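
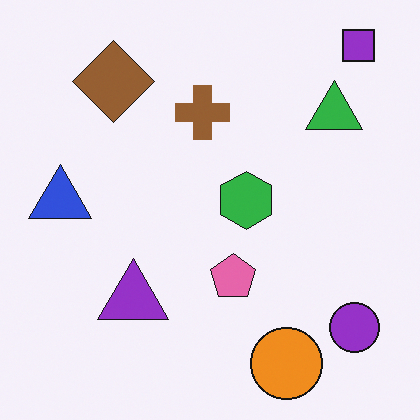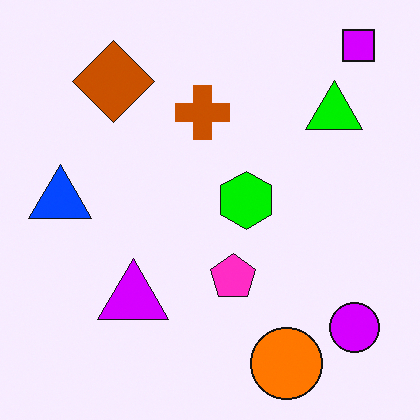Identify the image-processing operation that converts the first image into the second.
The image was heavily oversaturated.

All colors are more vivid — a global saturation change.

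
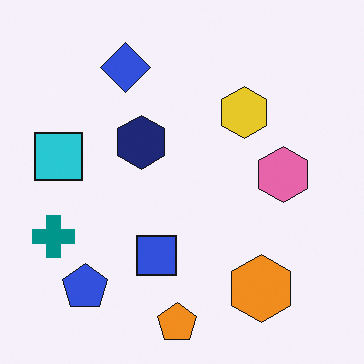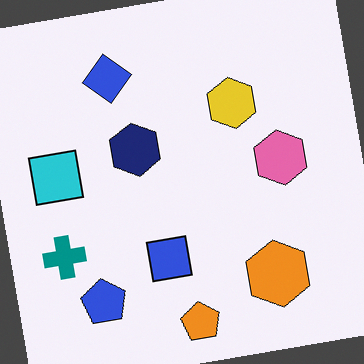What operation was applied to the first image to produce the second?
The second image is the first rotated counter-clockwise by a small amount.

Every shape is tilted by the same angle and the image corners show triangular fill wedges — a whole-image rotation by a non-right angle.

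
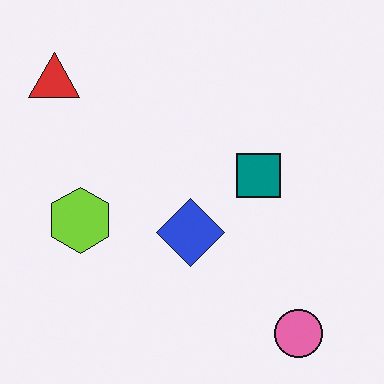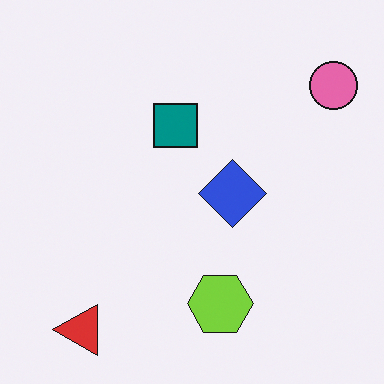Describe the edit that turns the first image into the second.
The transformation is: rotated 90° counter-clockwise.

The red triangle sits in the top-left of the first image and the bottom-left of the second — consistent with a whole-image 90° counter-clockwise rotation.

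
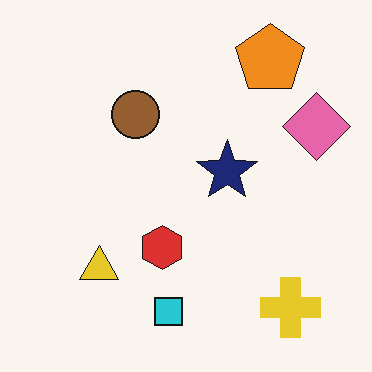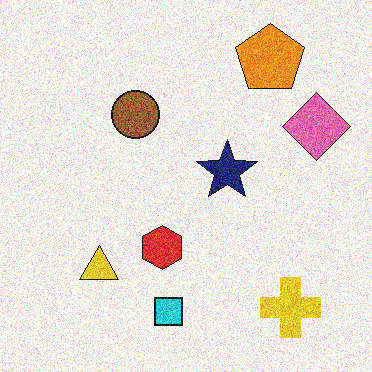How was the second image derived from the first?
The second image is the first degraded with heavy additive noise.

Random speckle covers the whole image, including the flat background.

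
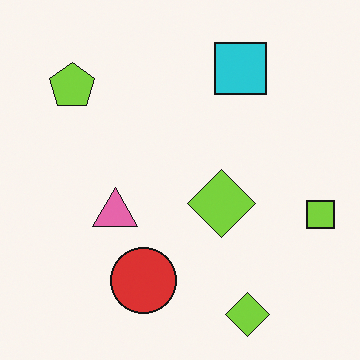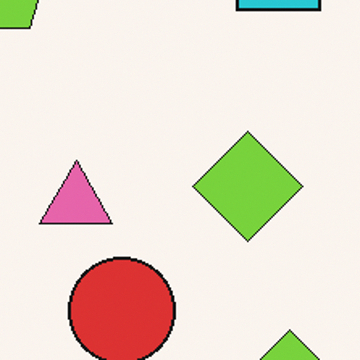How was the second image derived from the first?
The second image is the first cropped slightly and scaled back up.

The visible shapes are larger and the field of view is narrower; shapes near the original edges may be partly or wholly outside the frame — a crop-and-rescale.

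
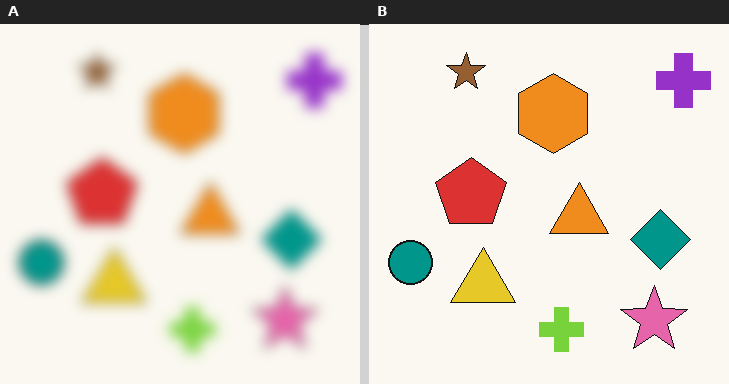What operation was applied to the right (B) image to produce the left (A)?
The transformation is: heavily blurred.

Shape edges and outlines are uniformly softened across the whole image.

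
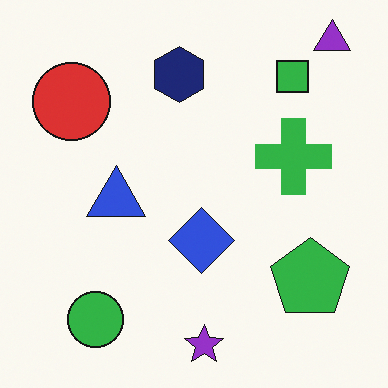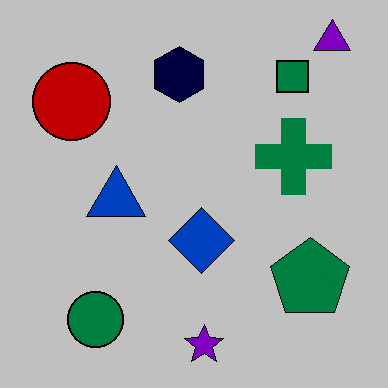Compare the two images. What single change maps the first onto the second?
Heavily posterized to just a handful of flat colors.

Each flat color has snapped to a coarser quantized level — most visibly, the near-white background has dropped to a flat grey.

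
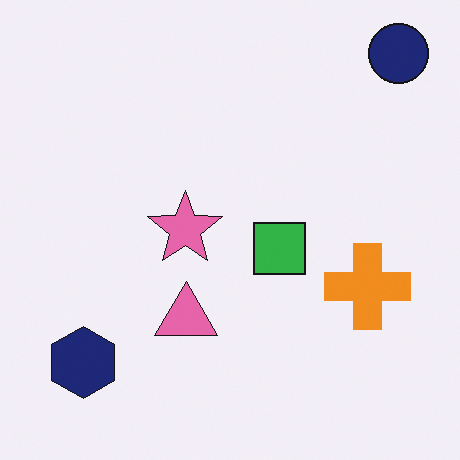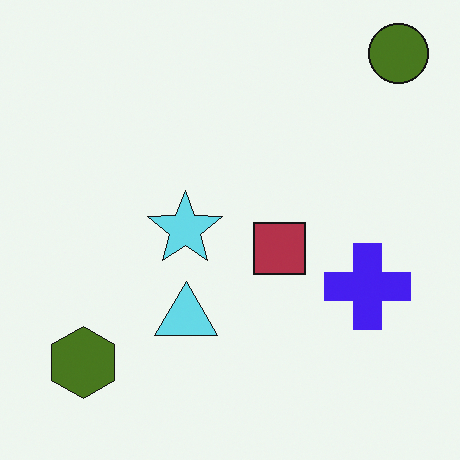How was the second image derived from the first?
The transformation is: hue-shifted through roughly half the color wheel.

Every shape's color has rotated by the same amount around the hue wheel — a uniform hue shift.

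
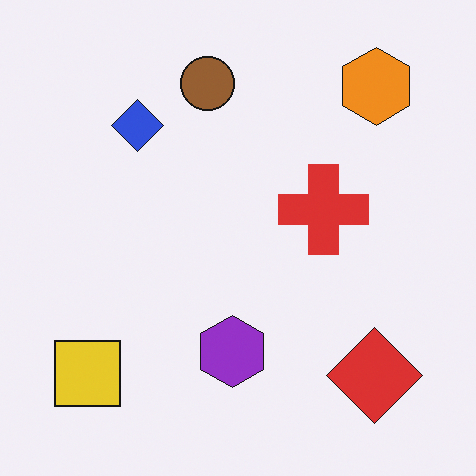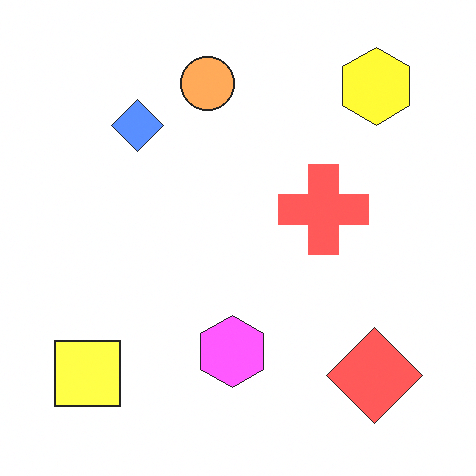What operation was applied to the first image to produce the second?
The transformation is: noticeably brightened.

Every pixel — background and shapes alike — is uniformly brightened.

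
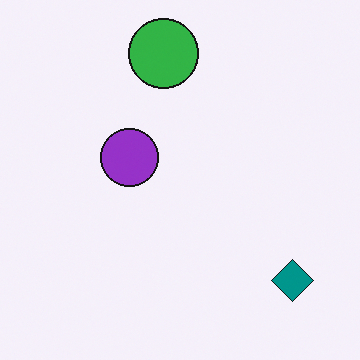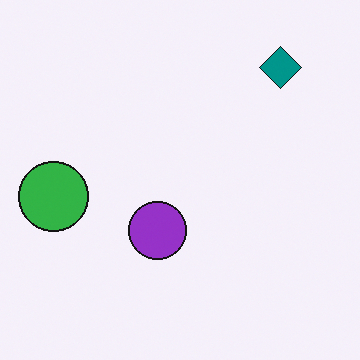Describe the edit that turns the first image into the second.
The second image is the first rotated 90° counter-clockwise.

The teal diamond sits in the bottom-right of the first image and the top-right of the second — consistent with a whole-image 90° counter-clockwise rotation.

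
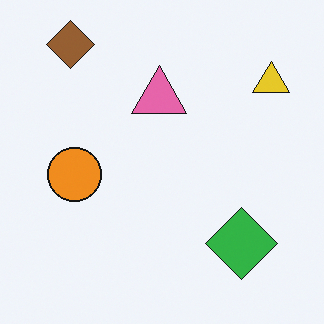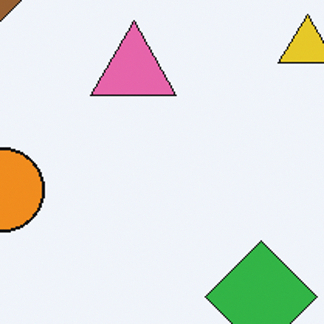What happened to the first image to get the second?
It was cropped to a modestly smaller region and rescaled.

The visible shapes are larger and the field of view is narrower; shapes near the original edges may be partly or wholly outside the frame — a crop-and-rescale.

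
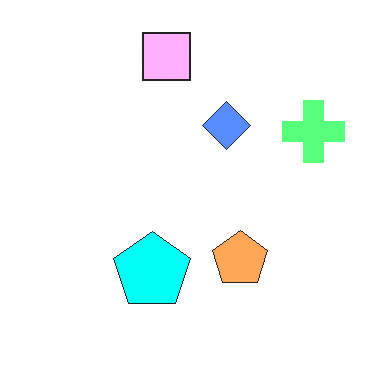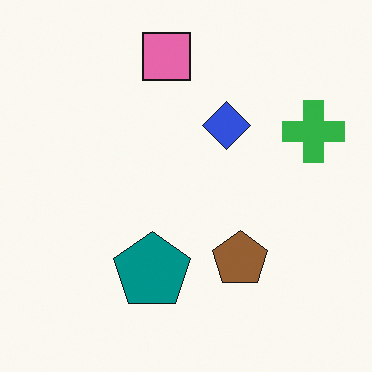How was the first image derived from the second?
It was noticeably brightened.

Every pixel — background and shapes alike — is uniformly brightened.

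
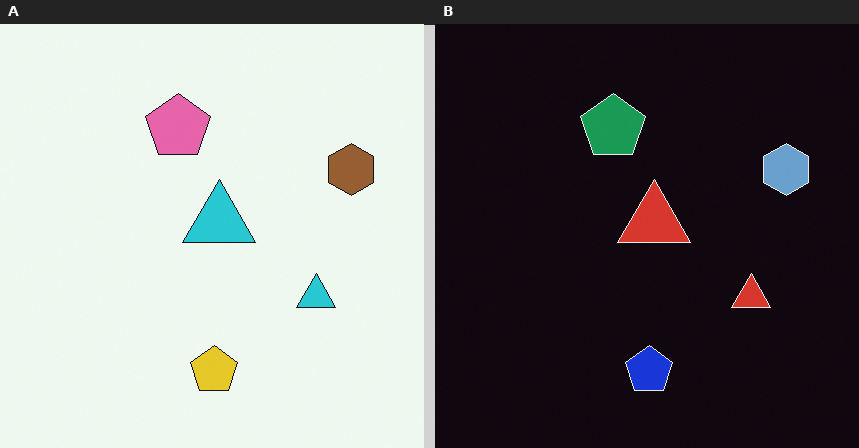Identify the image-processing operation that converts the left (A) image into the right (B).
The image was color-inverted (negative).

The light background has become dark and every shape's color is its complement — a photographic negative.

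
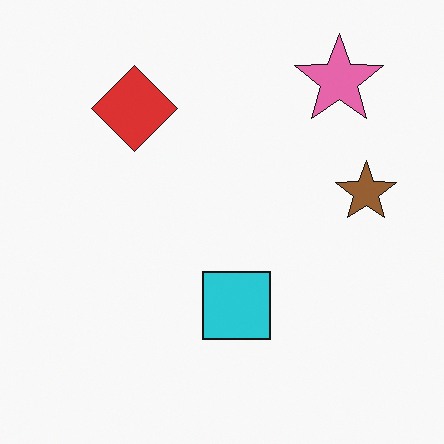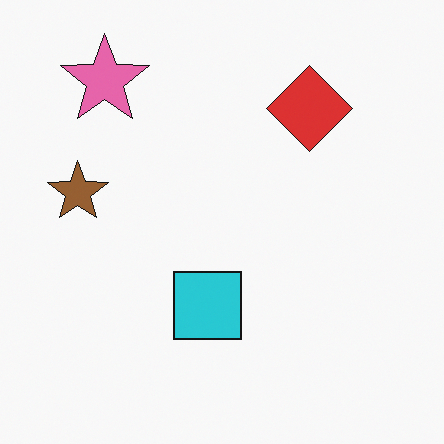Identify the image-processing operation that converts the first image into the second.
The second image is the first flipped horizontally (left ↔ right).

The brown star is in the right of the first image and the left of the second — shapes on opposite sides of the vertical midline have swapped in a mirror flip.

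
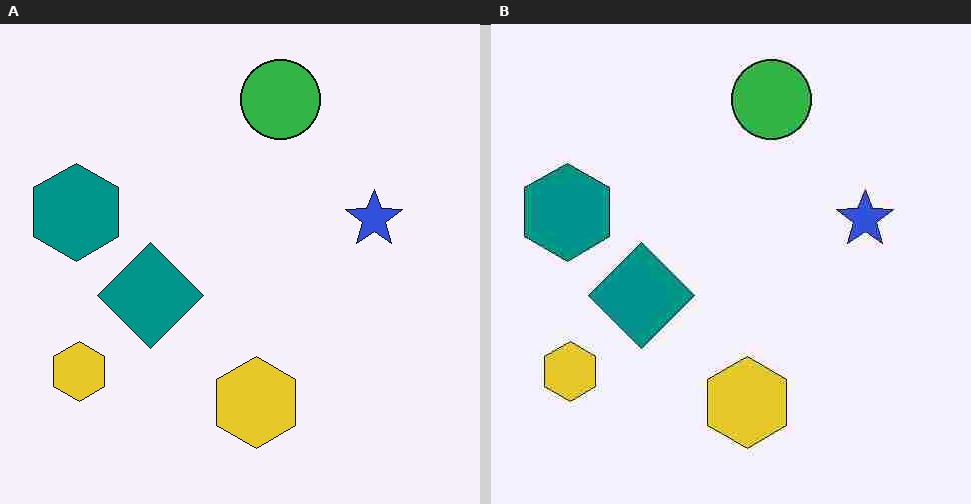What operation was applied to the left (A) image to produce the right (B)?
The transformation is: heavily JPEG-compressed with obvious blocking artifacts.

Blocky 8×8 compression artifacts appear around shape edges and the flat background shows ringing — characteristic JPEG degradation.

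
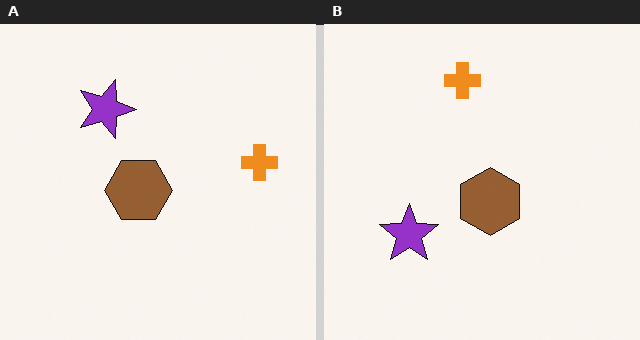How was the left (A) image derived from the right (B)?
This is the original image rotated 90° clockwise.

The orange cross sits in the top of the right (B) image and the right of the left (A) — consistent with a whole-image 90° clockwise rotation.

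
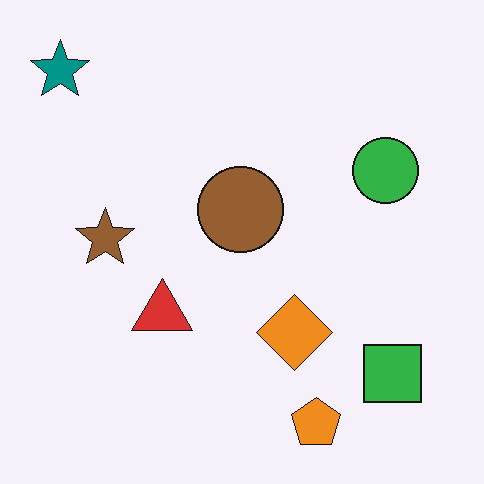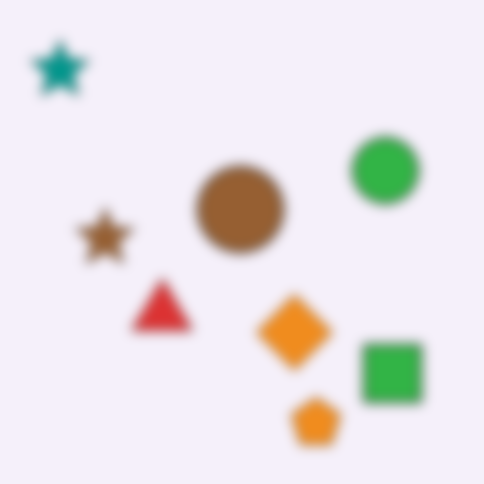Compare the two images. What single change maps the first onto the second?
It was heavily blurred.

Shape edges and outlines are uniformly softened across the whole image.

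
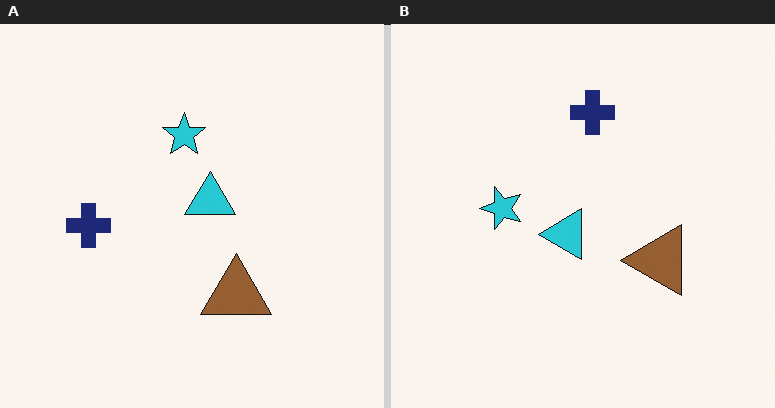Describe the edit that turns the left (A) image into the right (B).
Transposed (reflected across the top-left ↔ bottom-right diagonal).

Shapes have swapped their row and column positions — what was in the top-right is now in the bottom-left — a diagonal reflection.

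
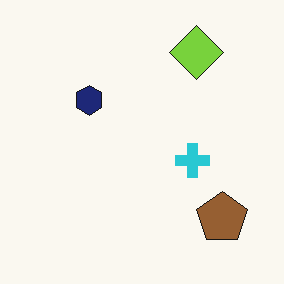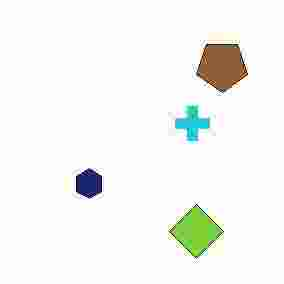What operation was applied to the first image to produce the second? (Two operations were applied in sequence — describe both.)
Flipped vertically (top ↔ bottom), then degraded with heavy JPEG compression.

The lime diamond is in the top-right of the first image and the bottom-right of the second — shapes on opposite sides of the horizontal midline have swapped in a mirror flip. Blocky 8×8 compression artifacts appear around shape edges and the flat background shows ringing — characteristic JPEG degradation.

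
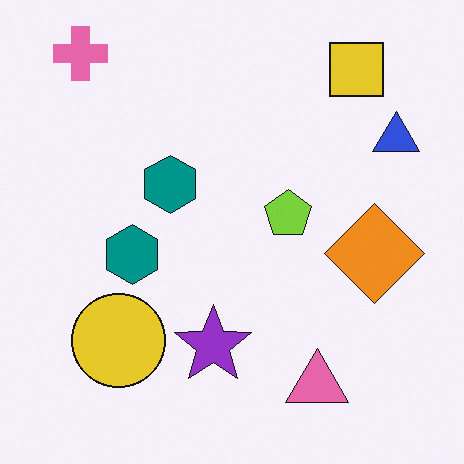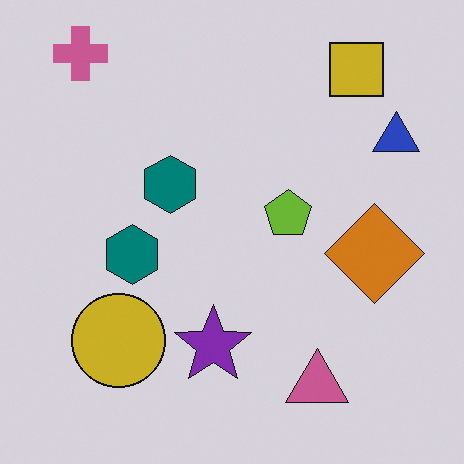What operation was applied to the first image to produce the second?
Slightly darkened.

Every pixel — background and shapes alike — is uniformly darkened.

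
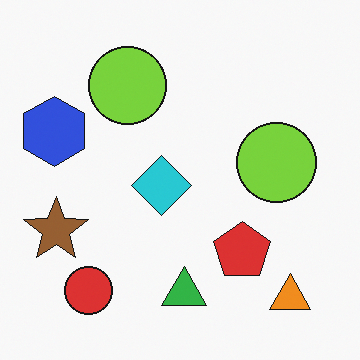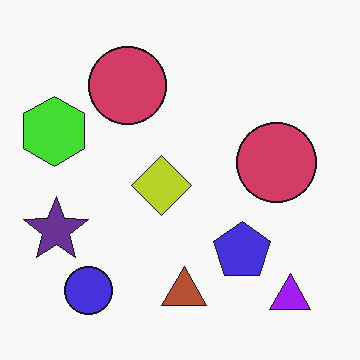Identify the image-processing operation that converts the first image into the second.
Hue-shifted by a large amount.

Every shape's color has rotated by the same amount around the hue wheel — a uniform hue shift.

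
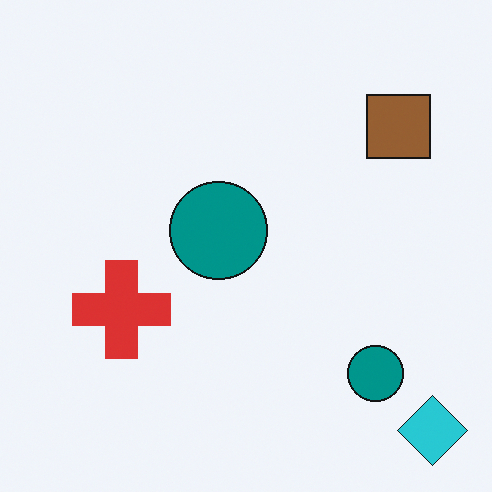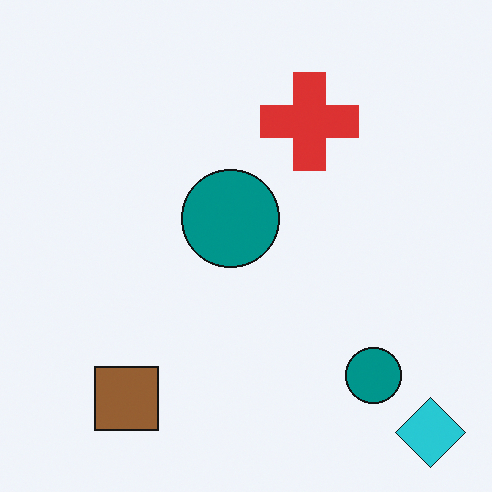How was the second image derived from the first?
This is the original image transposed (reflected across the top-left ↔ bottom-right diagonal).

Shapes have swapped their row and column positions — what was in the top-right is now in the bottom-left — a diagonal reflection.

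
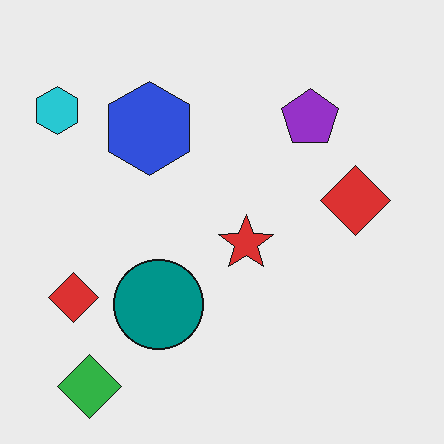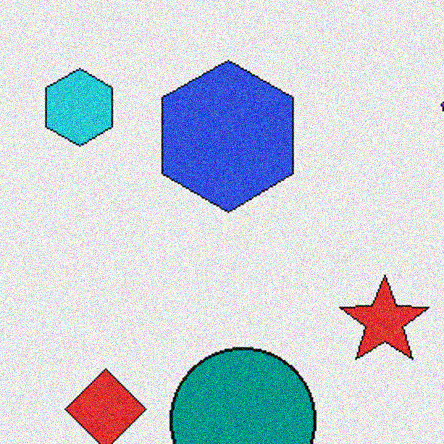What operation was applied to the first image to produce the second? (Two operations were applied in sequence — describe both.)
Cropped to a noticeably smaller region and rescaled, then degraded with visible gaussian noise.

The visible shapes are larger and the field of view is narrower; shapes near the original edges may be partly or wholly outside the frame — a crop-and-rescale. Random speckle covers the whole image, including the flat background.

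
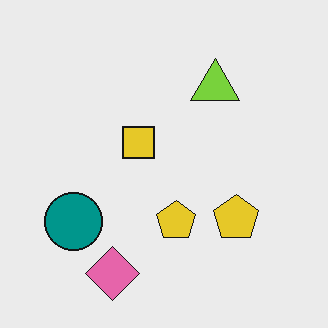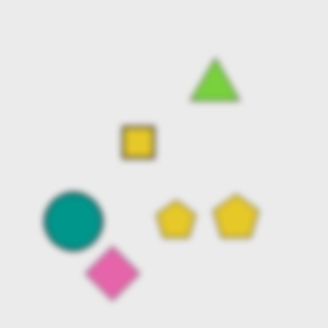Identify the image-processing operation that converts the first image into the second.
The transformation is: noticeably gaussian-blurred.

Shape edges and outlines are uniformly softened across the whole image.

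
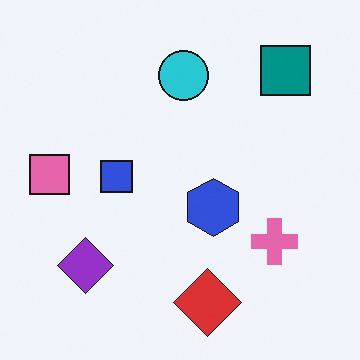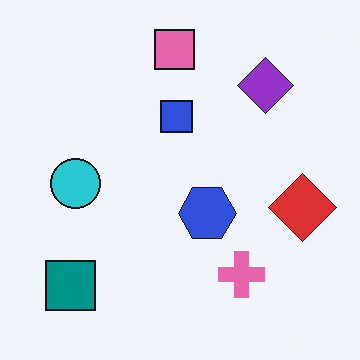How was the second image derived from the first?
The image was transposed (reflected across the top-left ↔ bottom-right diagonal).

Shapes have swapped their row and column positions — what was in the top-right is now in the bottom-left — a diagonal reflection.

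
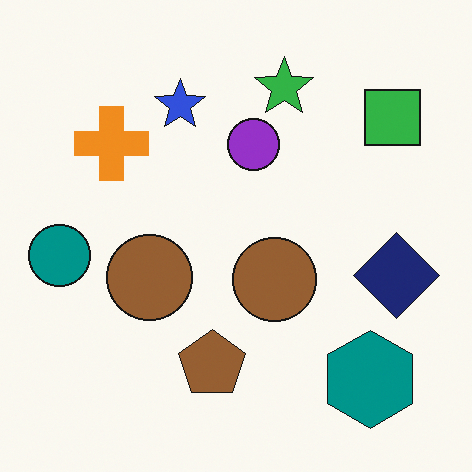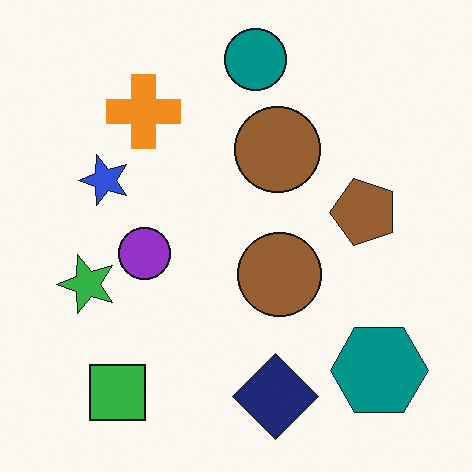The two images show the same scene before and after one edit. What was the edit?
Transposed (reflected across the top-left ↔ bottom-right diagonal).

Shapes have swapped their row and column positions — what was in the top-right is now in the bottom-left — a diagonal reflection.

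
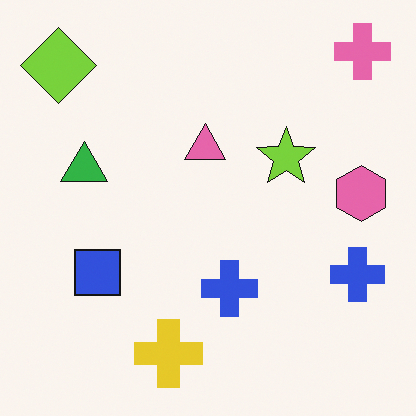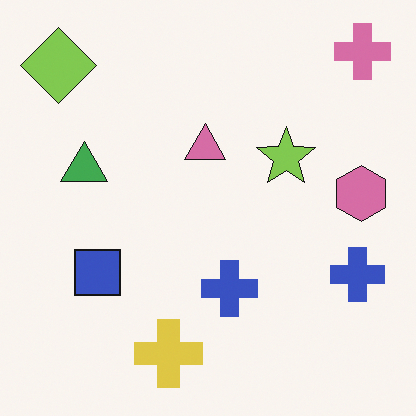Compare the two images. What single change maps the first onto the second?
The transformation is: slightly desaturated.

All colors are more muted and greyish — a global saturation change.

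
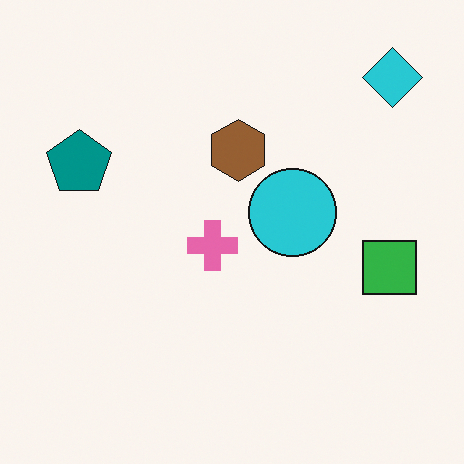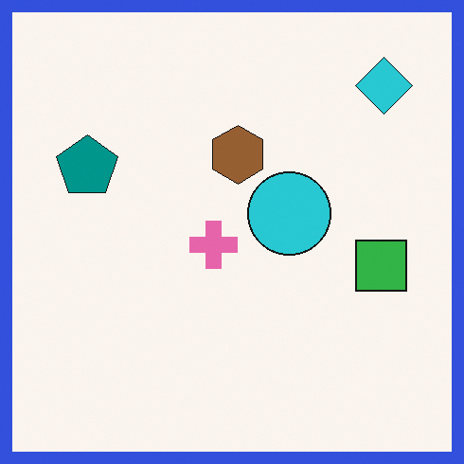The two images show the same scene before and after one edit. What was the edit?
The transformation is: framed with a blue border.

A solid blue frame runs around the edge of the second image, with the content slightly shrunk inside it.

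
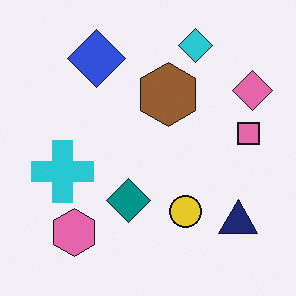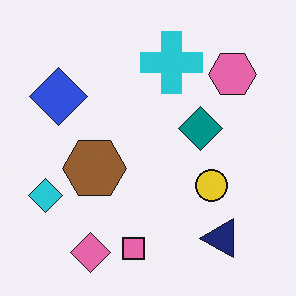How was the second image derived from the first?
It was transposed (reflected across the top-left ↔ bottom-right diagonal).

Shapes have swapped their row and column positions — what was in the top-right is now in the bottom-left — a diagonal reflection.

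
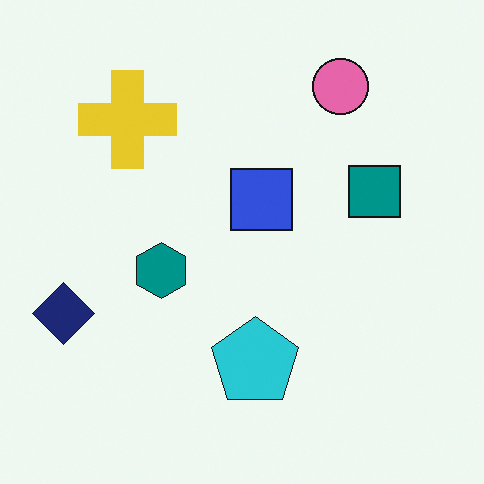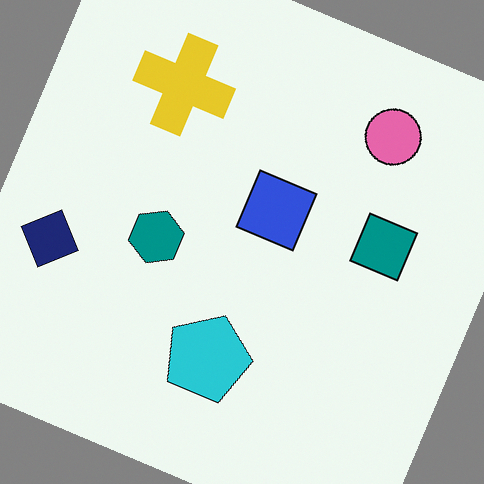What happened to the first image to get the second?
It was rotated clockwise by a clearly visible amount.

Every shape is tilted by the same angle and the image corners show triangular fill wedges — a whole-image rotation by a non-right angle.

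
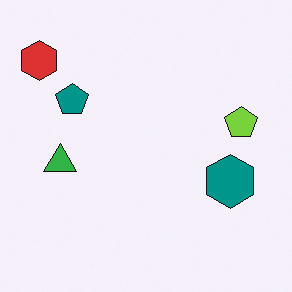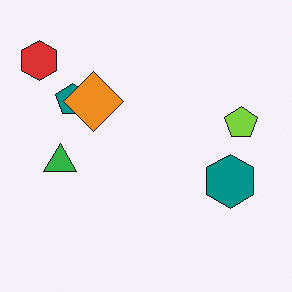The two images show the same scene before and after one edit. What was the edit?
The image was overlaid with an additional orange diamond.

An orange diamond appears in the second image that is absent from the first.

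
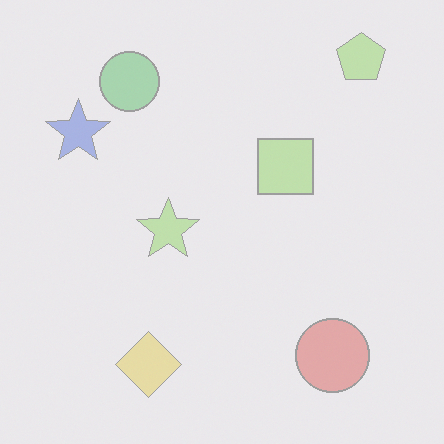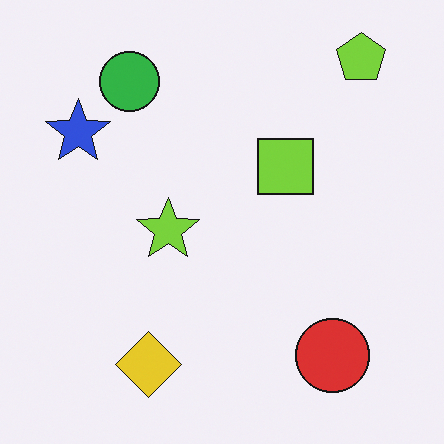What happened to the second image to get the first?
It was washed out (contrast reduced).

Tones are pushed toward mid-grey across the whole image — a global contrast change.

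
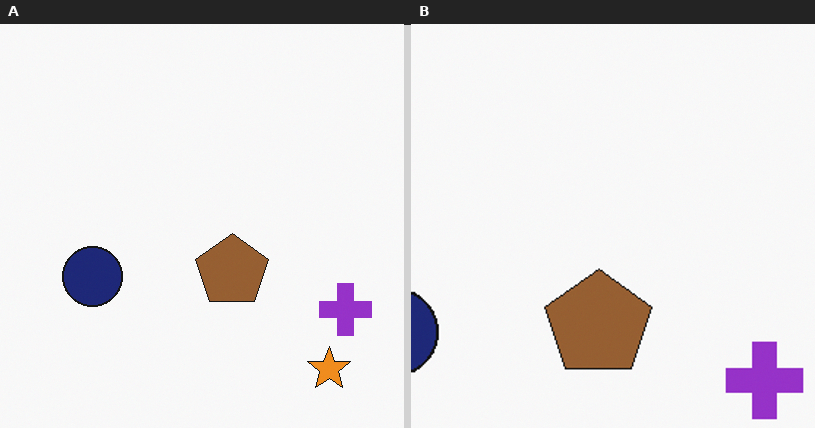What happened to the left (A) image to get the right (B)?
It was cropped slightly and scaled back up.

The visible shapes are larger and the field of view is narrower; shapes near the original edges may be partly or wholly outside the frame — a crop-and-rescale.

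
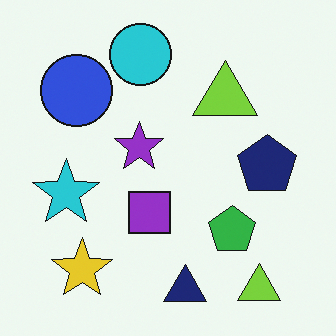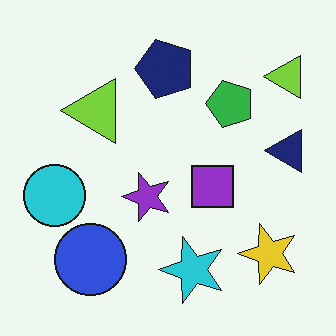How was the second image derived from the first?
Rotated 90° counter-clockwise.

The yellow star sits in the bottom-left of the first image and the bottom-right of the second — consistent with a whole-image 90° counter-clockwise rotation.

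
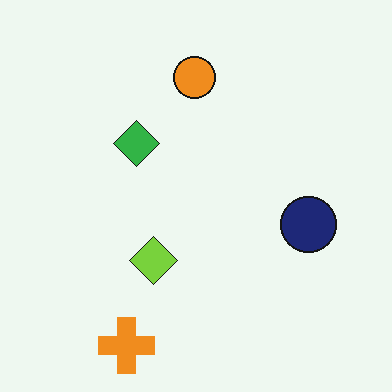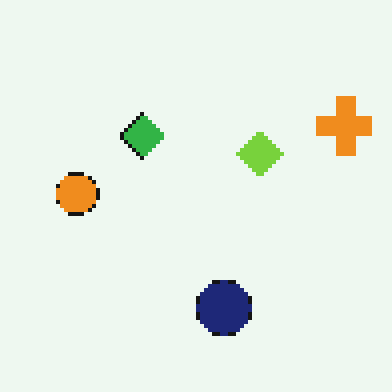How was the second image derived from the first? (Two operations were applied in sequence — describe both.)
The transformation is: transposed (reflected across the top-left ↔ bottom-right diagonal), then mildly pixelated.

Shapes have swapped their row and column positions — what was in the top-right is now in the bottom-left — a diagonal reflection. Shapes are reduced to large square blocks; fine edges and outlines are lost — a downscale-then-upscale (mosaic) effect.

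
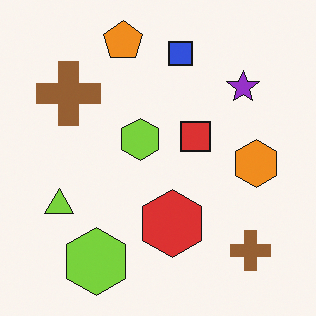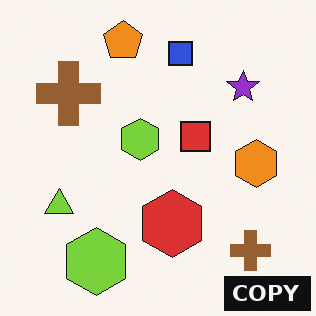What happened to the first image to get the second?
The second image is the first watermarked with the text "COPY" in the lower-right corner.

A dark label reading "COPY" appears in the lower-right corner.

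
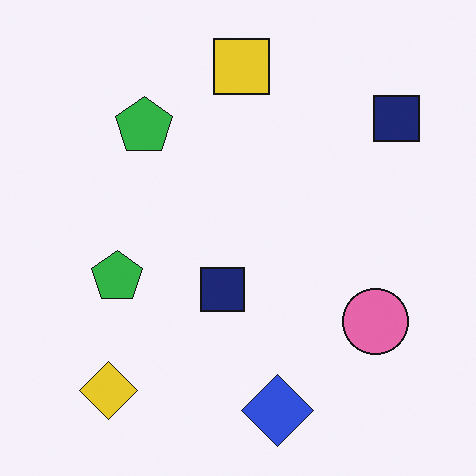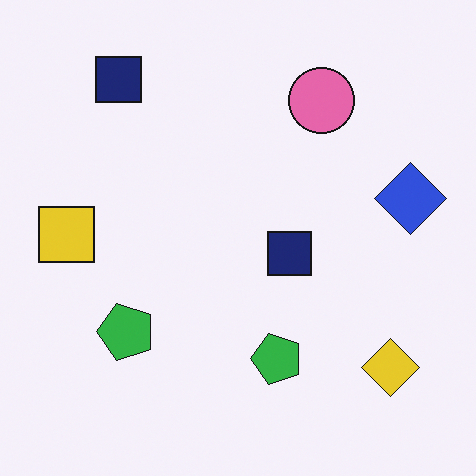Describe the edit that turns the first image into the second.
The image was rotated 90° counter-clockwise.

The yellow diamond sits in the bottom-left of the first image and the bottom-right of the second — consistent with a whole-image 90° counter-clockwise rotation.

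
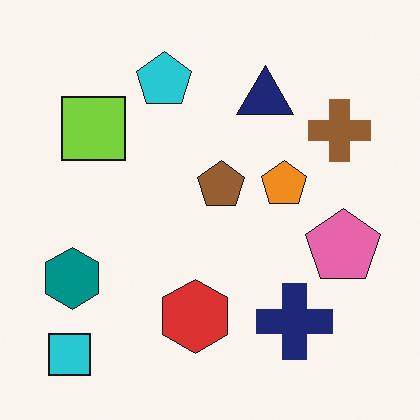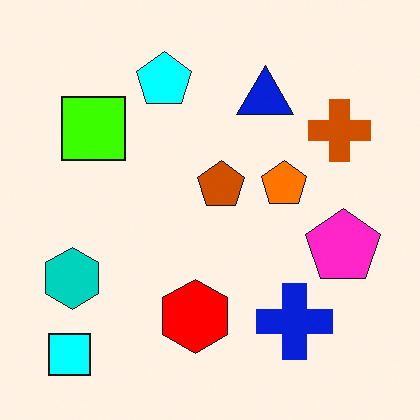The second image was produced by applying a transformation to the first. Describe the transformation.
The image was heavily oversaturated.

All colors are more vivid — a global saturation change.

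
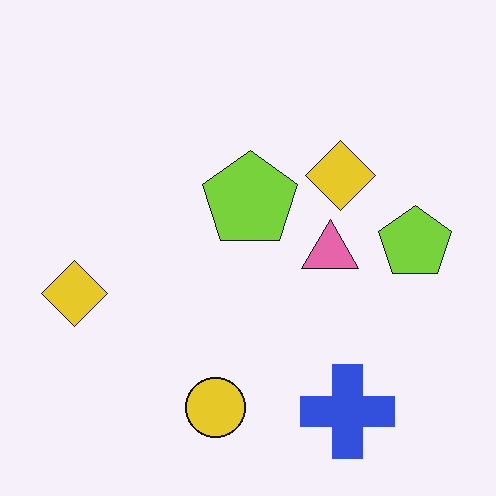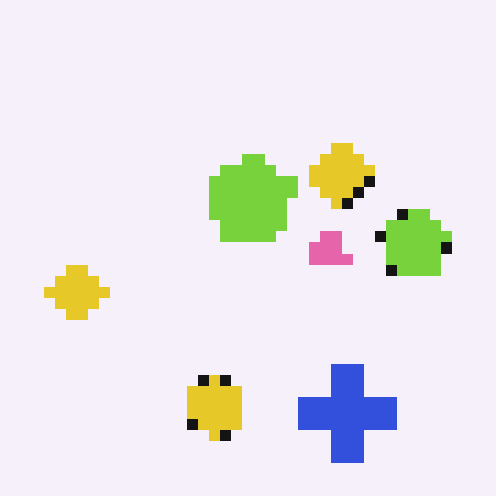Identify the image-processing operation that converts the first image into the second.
The image was coarsely pixelated.

Shapes are reduced to large square blocks; fine edges and outlines are lost — a downscale-then-upscale (mosaic) effect.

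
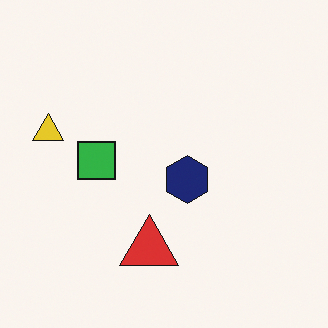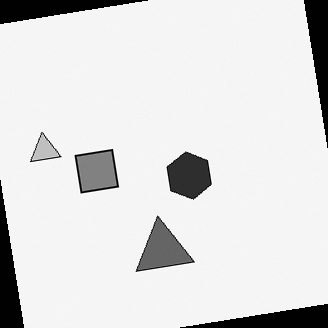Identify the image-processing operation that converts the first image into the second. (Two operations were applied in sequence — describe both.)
This is the original image rotated counter-clockwise by a few degrees, then converted to grayscale.

Every shape is tilted by the same angle and the image corners show triangular fill wedges — a whole-image rotation by a non-right angle. All color is removed — every shape is now a shade of grey.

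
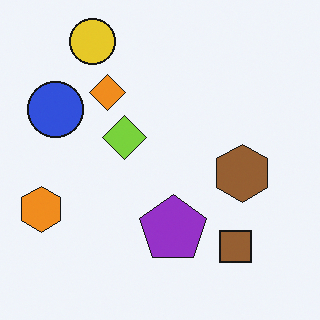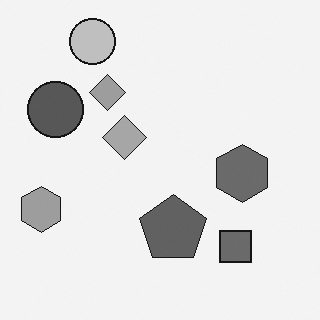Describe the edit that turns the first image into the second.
Converted to grayscale.

All color is removed — every shape is now a shade of grey.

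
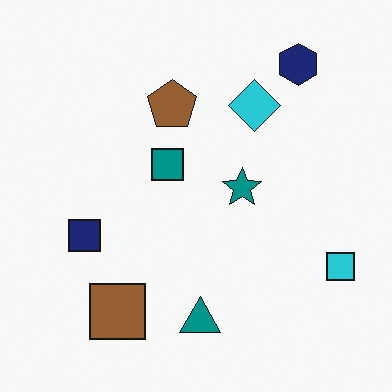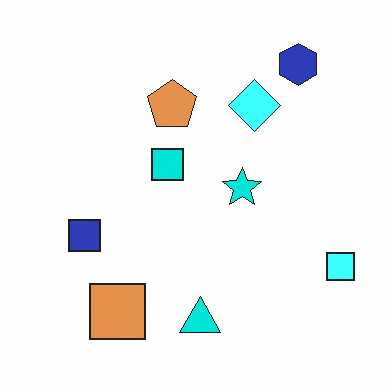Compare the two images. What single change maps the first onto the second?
It was brightened a lot.

Every pixel — background and shapes alike — is uniformly brightened.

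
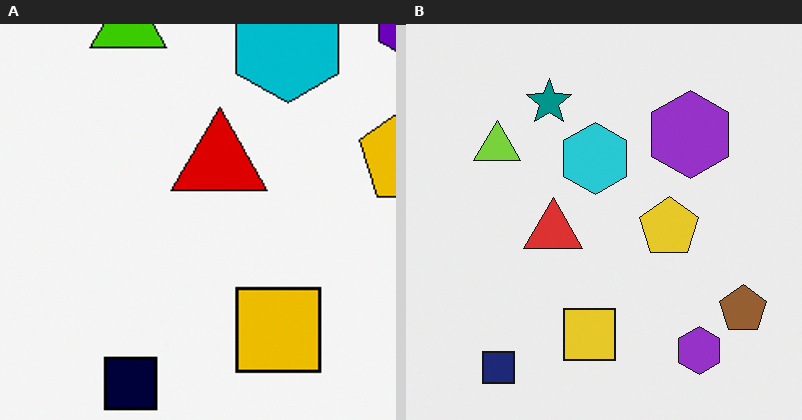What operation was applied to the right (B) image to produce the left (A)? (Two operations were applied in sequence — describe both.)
The left (A) image is the right (B) given much higher contrast, then cropped tightly and scaled back up.

Tones are pushed away from mid-grey across the whole image — a global contrast change. The visible shapes are larger and the field of view is narrower; shapes near the original edges may be partly or wholly outside the frame — a crop-and-rescale.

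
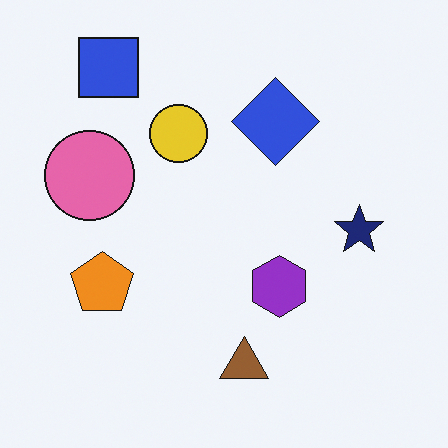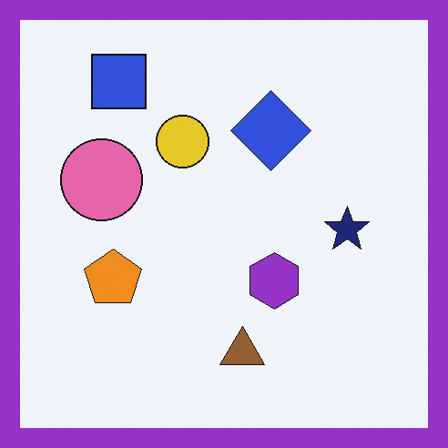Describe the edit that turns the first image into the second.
This is the original image framed with a purple border.

A solid purple frame runs around the edge of the second image, with the content slightly shrunk inside it.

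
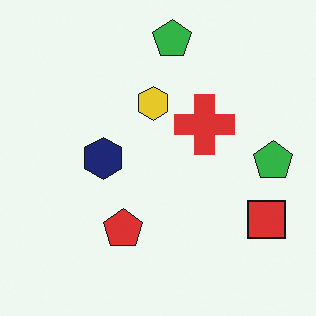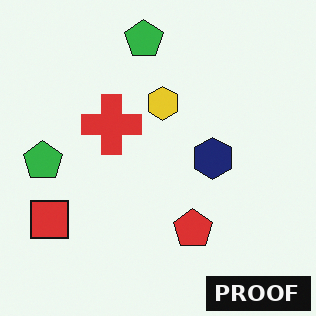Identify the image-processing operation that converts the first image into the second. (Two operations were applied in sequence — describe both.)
The second image is the first flipped horizontally (left ↔ right), then watermarked with the text "PROOF" in the lower-right corner.

The red square is in the bottom-right of the first image and the bottom-left of the second — shapes on opposite sides of the vertical midline have swapped in a mirror flip. A dark label reading "PROOF" appears in the lower-right corner.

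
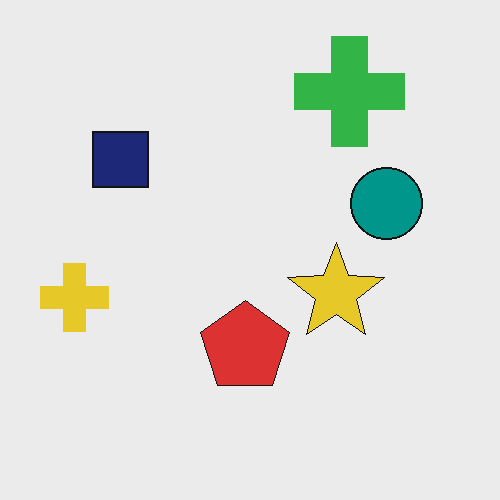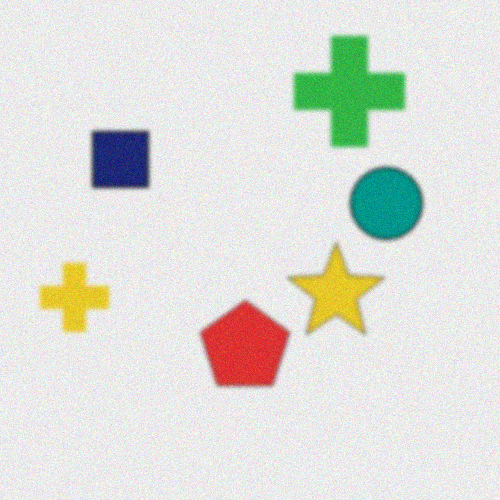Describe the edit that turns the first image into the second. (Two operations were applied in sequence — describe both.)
The second image is the first lightly blurred, then degraded with light additive noise.

Shape edges and outlines are uniformly softened across the whole image. Random speckle covers the whole image, including the flat background.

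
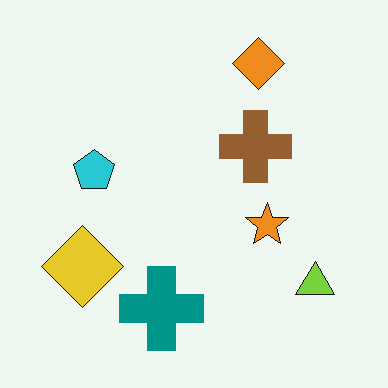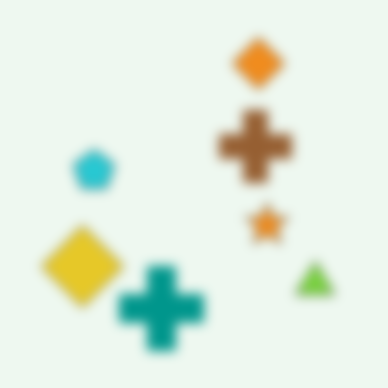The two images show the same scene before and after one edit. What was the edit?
The image was strongly gaussian-blurred.

Shape edges and outlines are uniformly softened across the whole image.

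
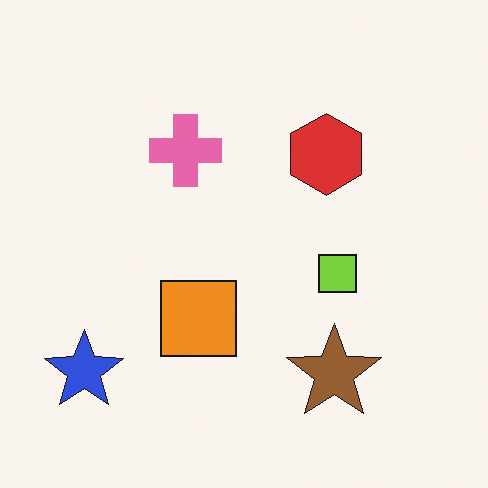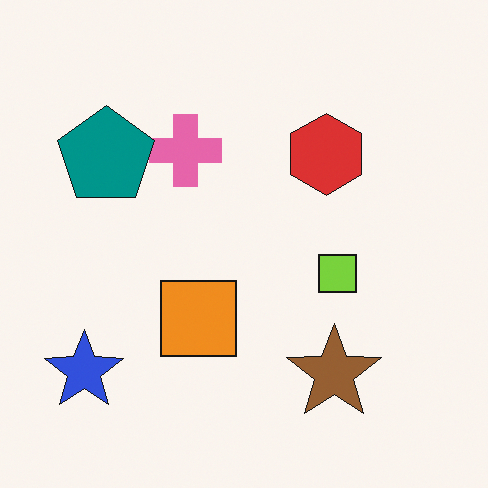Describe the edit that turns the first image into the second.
The image was overlaid with an additional teal pentagon.

A teal pentagon appears in the second image that is absent from the first.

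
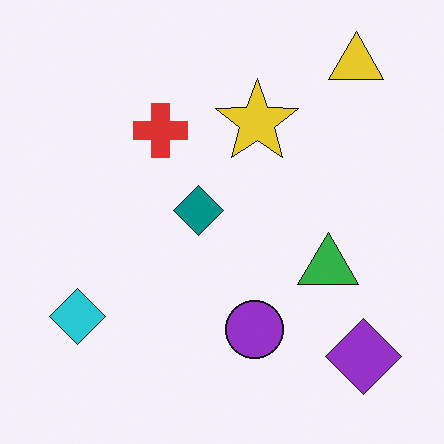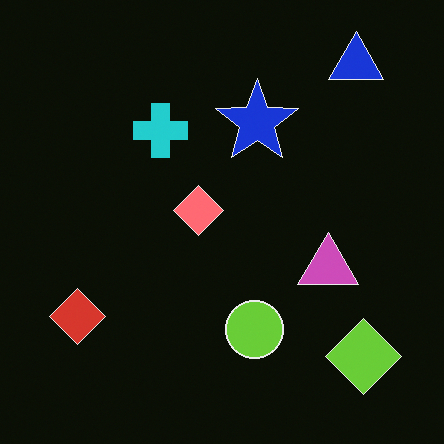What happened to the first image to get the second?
It was color-inverted (negative).

The light background has become dark and every shape's color is its complement — a photographic negative.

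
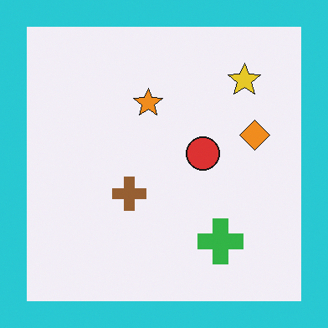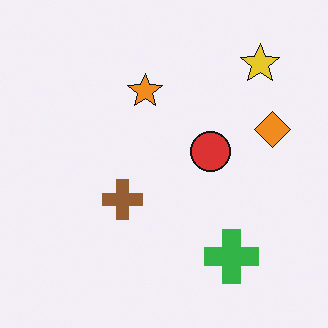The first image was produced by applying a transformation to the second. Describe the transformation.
The first image is the second framed with a cyan border.

A solid cyan frame runs around the edge of the first image, with the content slightly shrunk inside it.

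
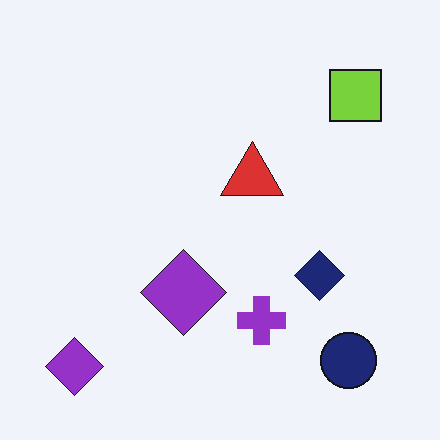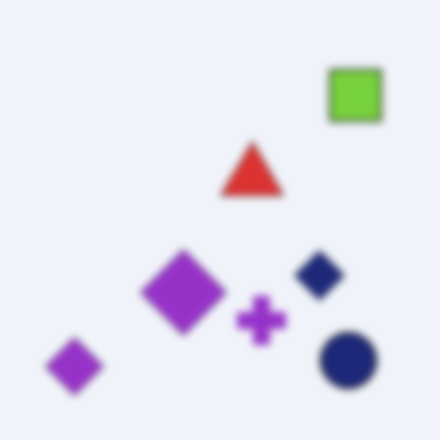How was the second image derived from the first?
The transformation is: moderately blurred.

Shape edges and outlines are uniformly softened across the whole image.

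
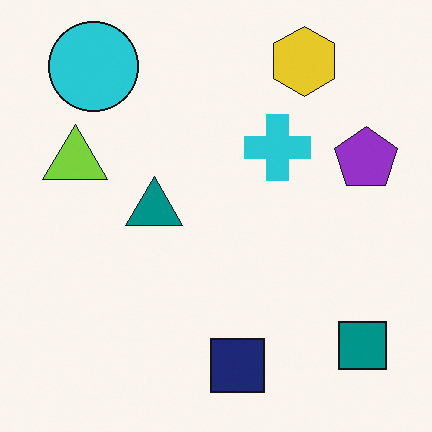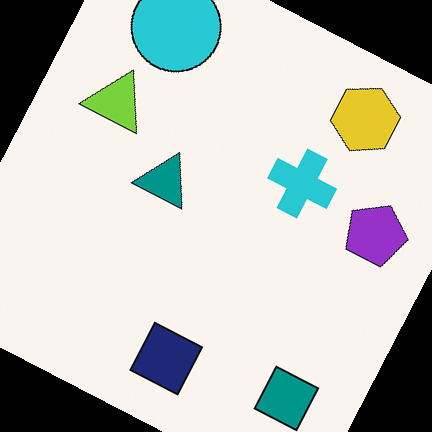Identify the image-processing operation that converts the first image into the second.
Rotated clockwise by a moderate amount.

Every shape is tilted by the same angle and the image corners show triangular fill wedges — a whole-image rotation by a non-right angle.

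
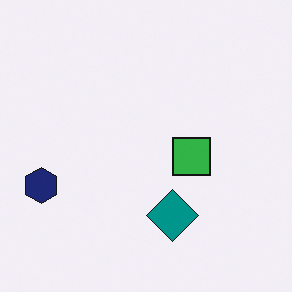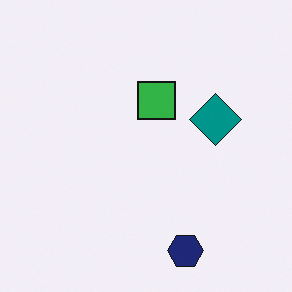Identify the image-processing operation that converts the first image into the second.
The second image is the first rotated 90° counter-clockwise.

The navy hexagon sits in the left of the first image and the bottom of the second — consistent with a whole-image 90° counter-clockwise rotation.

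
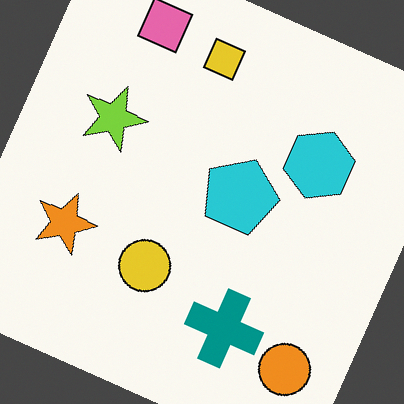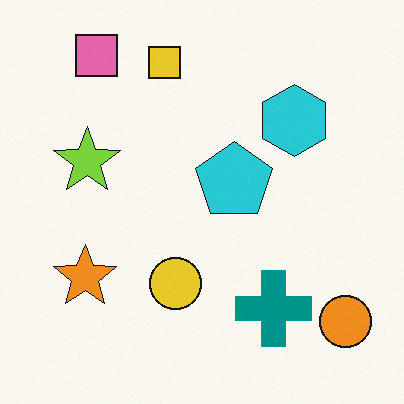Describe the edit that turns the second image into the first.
The transformation is: rotated clockwise by a moderate amount.

Every shape is tilted by the same angle and the image corners show triangular fill wedges — a whole-image rotation by a non-right angle.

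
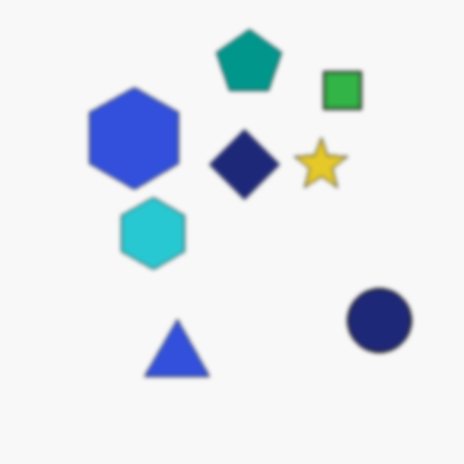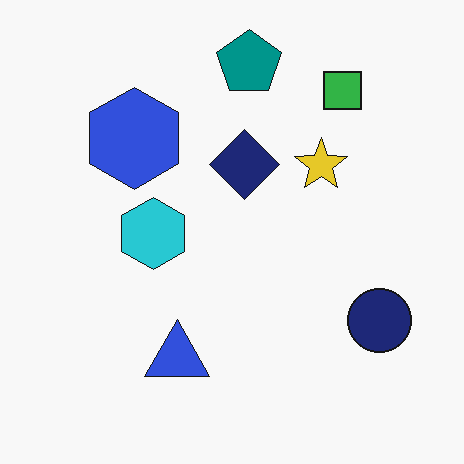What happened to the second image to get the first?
This is the original image lightly blurred.

Shape edges and outlines are uniformly softened across the whole image.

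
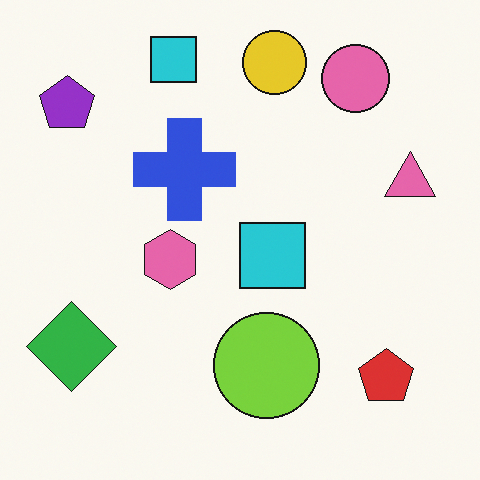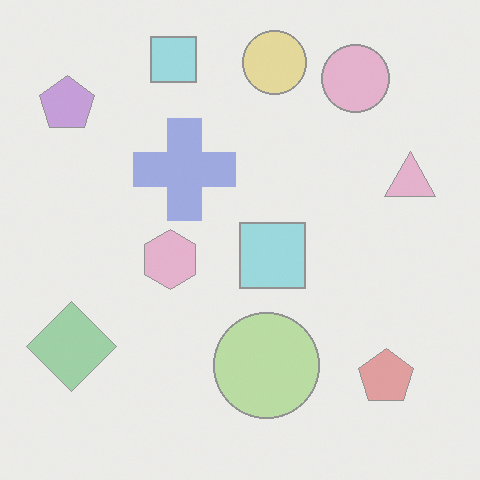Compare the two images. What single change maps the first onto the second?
This is the original image washed out (contrast reduced).

Tones are pushed toward mid-grey across the whole image — a global contrast change.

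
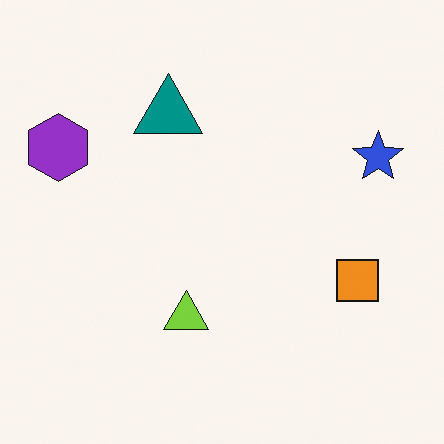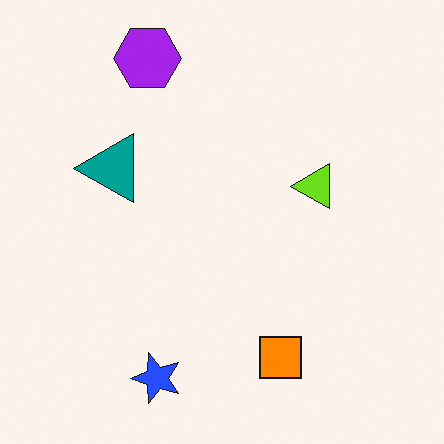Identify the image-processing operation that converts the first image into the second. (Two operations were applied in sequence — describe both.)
The second image is the first transposed (reflected across the top-left ↔ bottom-right diagonal), then slightly oversaturated.

Shapes have swapped their row and column positions — what was in the top-right is now in the bottom-left — a diagonal reflection. All colors are more vivid — a global saturation change.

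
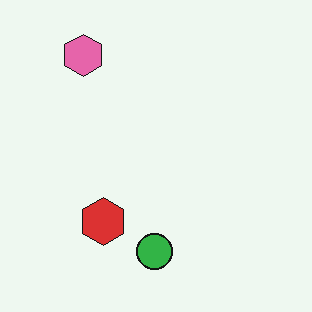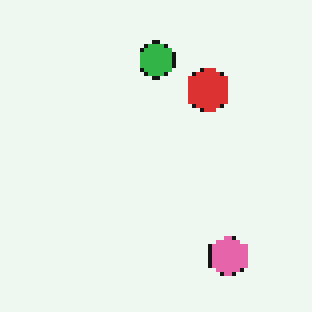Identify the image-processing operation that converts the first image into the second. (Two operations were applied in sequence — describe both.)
The image was rotated 180°, then mildly pixelated.

The pink hexagon sits in the top-left of the first image and the bottom-right of the second — consistent with a whole-image 180° rotation. Shapes are reduced to large square blocks; fine edges and outlines are lost — a downscale-then-upscale (mosaic) effect.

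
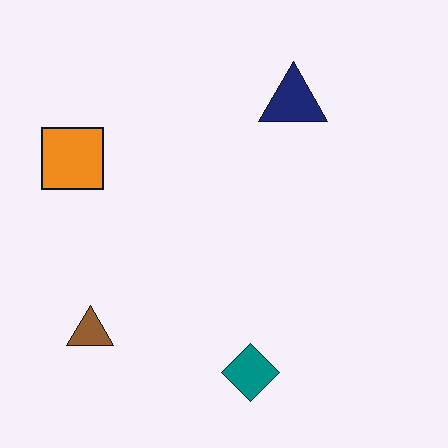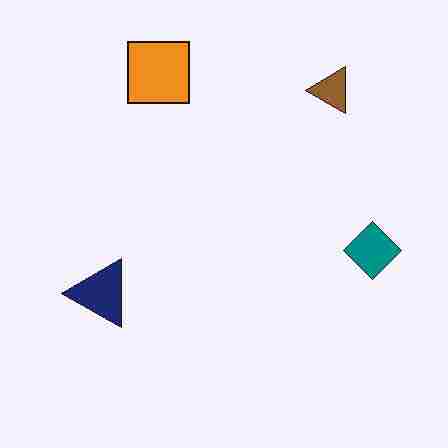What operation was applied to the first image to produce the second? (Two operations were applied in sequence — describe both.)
The transformation is: heavily JPEG-compressed with obvious blocking artifacts, then transposed (reflected across the top-left ↔ bottom-right diagonal).

Blocky 8×8 compression artifacts appear around shape edges and the flat background shows ringing — characteristic JPEG degradation. Shapes have swapped their row and column positions — what was in the top-right is now in the bottom-left — a diagonal reflection.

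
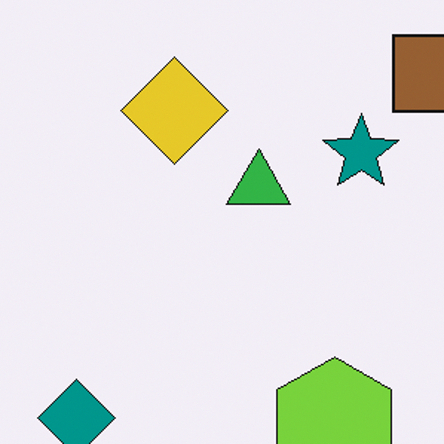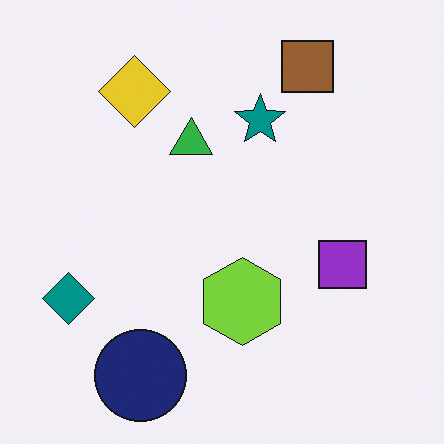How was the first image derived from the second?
The transformation is: cropped slightly and scaled back up.

The visible shapes are larger and the field of view is narrower; shapes near the original edges may be partly or wholly outside the frame — a crop-and-rescale.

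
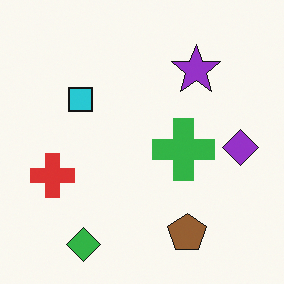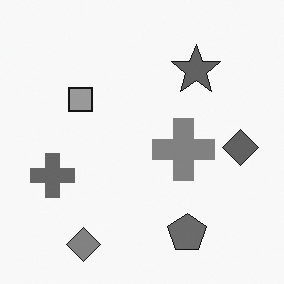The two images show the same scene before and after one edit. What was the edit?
The second image is the first converted to grayscale.

All color is removed — every shape is now a shade of grey.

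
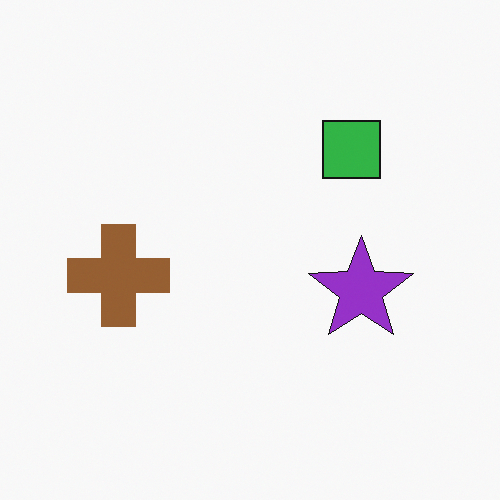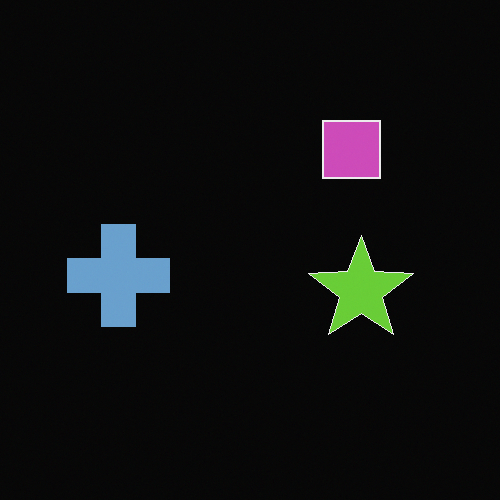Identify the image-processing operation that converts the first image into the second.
This is the original image color-inverted (negative).

The light background has become dark and every shape's color is its complement — a photographic negative.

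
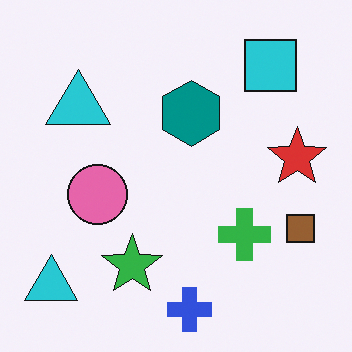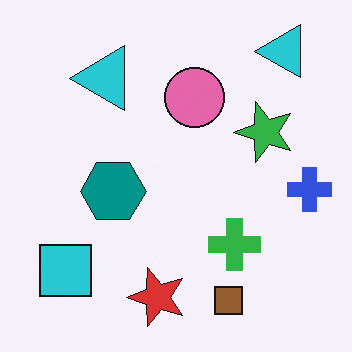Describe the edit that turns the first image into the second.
The image was transposed (reflected across the top-left ↔ bottom-right diagonal).

Shapes have swapped their row and column positions — what was in the top-right is now in the bottom-left — a diagonal reflection.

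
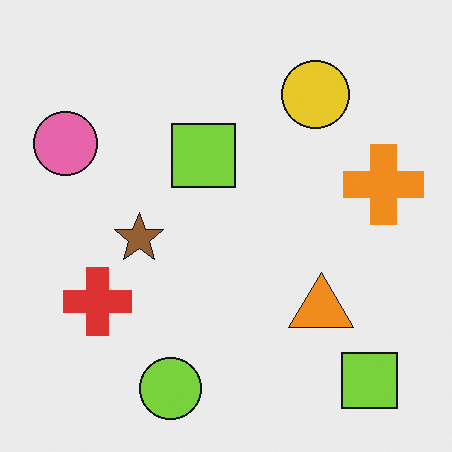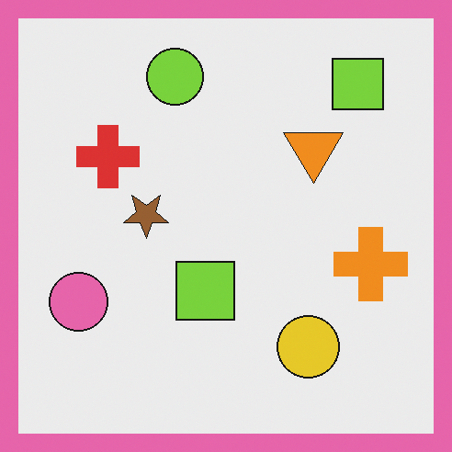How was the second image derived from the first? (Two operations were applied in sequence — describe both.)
The transformation is: flipped vertically (top ↔ bottom), then framed with a pink border.

The lime circle is in the bottom of the first image and the top of the second — shapes on opposite sides of the horizontal midline have swapped in a mirror flip. A solid pink frame runs around the edge of the second image, with the content slightly shrunk inside it.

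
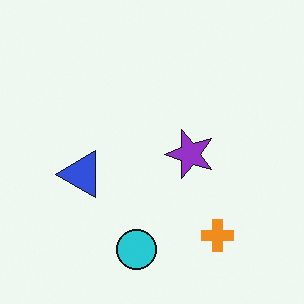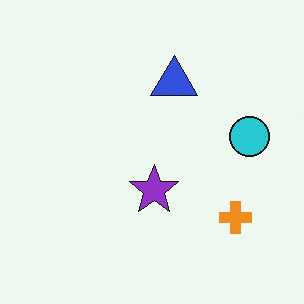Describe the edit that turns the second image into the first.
This is the original image transposed (reflected across the top-left ↔ bottom-right diagonal).

Shapes have swapped their row and column positions — what was in the top-right is now in the bottom-left — a diagonal reflection.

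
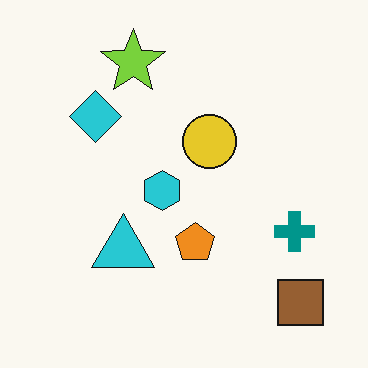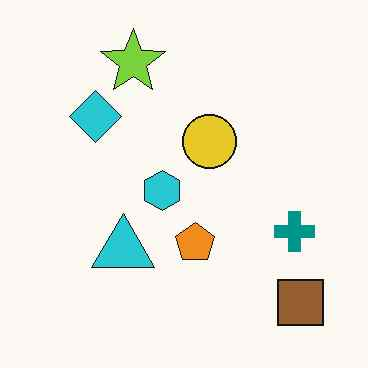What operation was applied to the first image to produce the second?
The image was JPEG-compressed with visible artifacts.

Blocky 8×8 compression artifacts appear around shape edges and the flat background shows ringing — characteristic JPEG degradation.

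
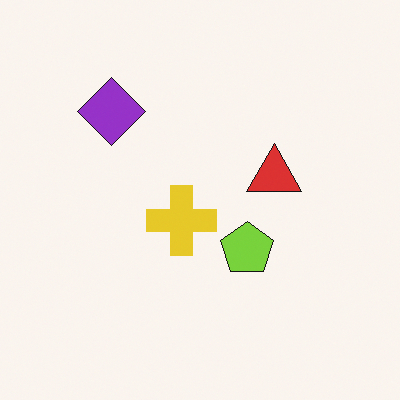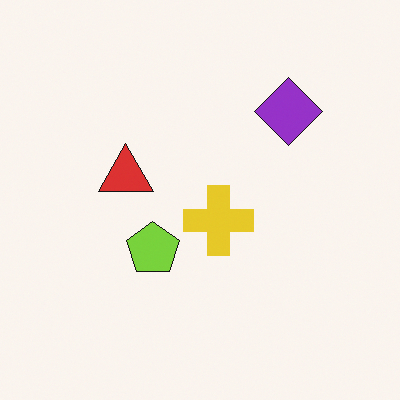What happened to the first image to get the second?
The transformation is: flipped horizontally (left ↔ right).

The purple diamond is in the top-left of the first image and the top-right of the second — shapes on opposite sides of the vertical midline have swapped in a mirror flip.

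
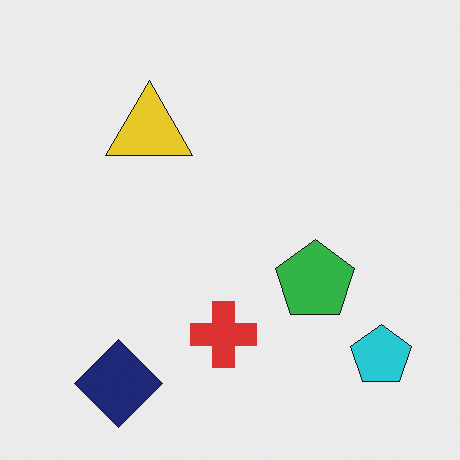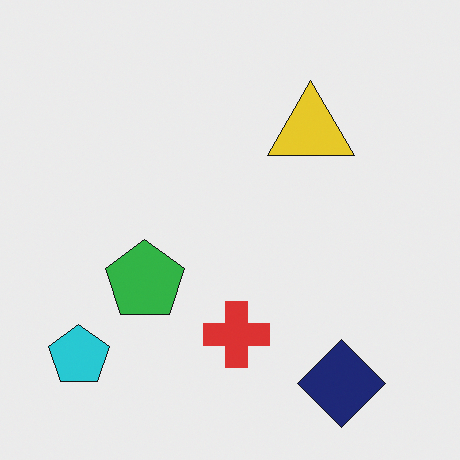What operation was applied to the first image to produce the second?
Flipped horizontally (left ↔ right).

The cyan pentagon is in the bottom-right of the first image and the bottom-left of the second — shapes on opposite sides of the vertical midline have swapped in a mirror flip.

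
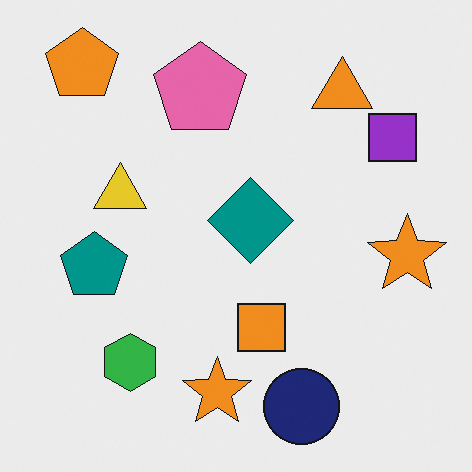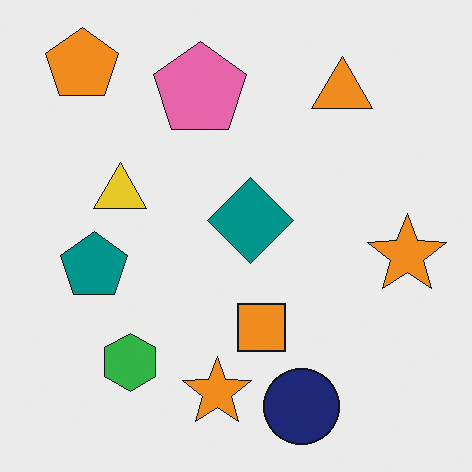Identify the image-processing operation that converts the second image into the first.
The transformation is: overlaid with an additional purple square.

A purple square appears in the first image that is absent from the second.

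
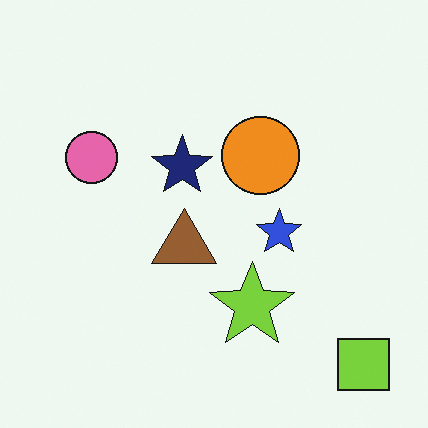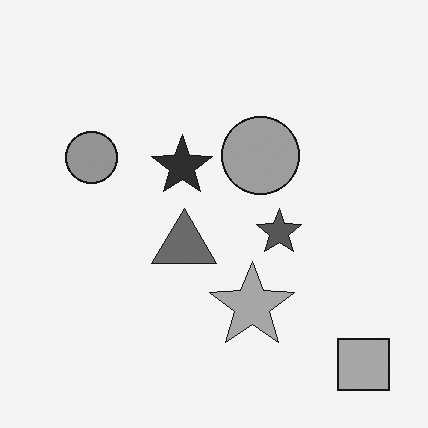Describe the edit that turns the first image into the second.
The second image is the first converted to grayscale.

All color is removed — every shape is now a shade of grey.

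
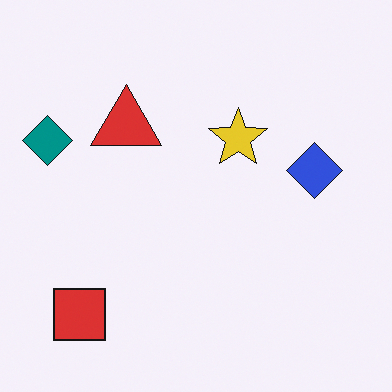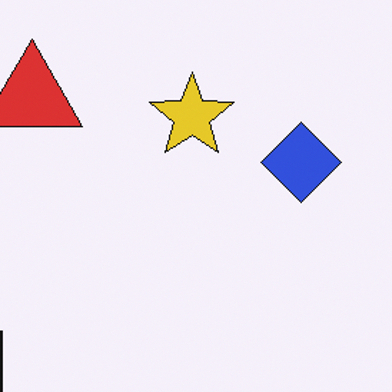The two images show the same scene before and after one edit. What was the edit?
Cropped to a modestly smaller region and rescaled.

The visible shapes are larger and the field of view is narrower; shapes near the original edges may be partly or wholly outside the frame — a crop-and-rescale.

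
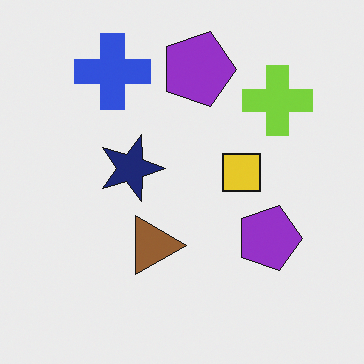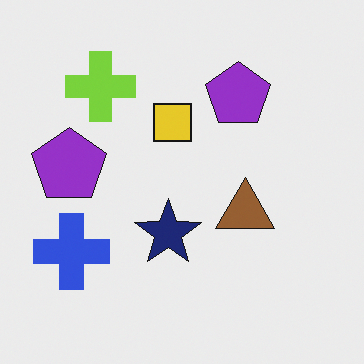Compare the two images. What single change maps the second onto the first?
The first image is the second rotated 90° clockwise.

The blue cross sits in the bottom-left of the second image and the top-left of the first — consistent with a whole-image 90° clockwise rotation.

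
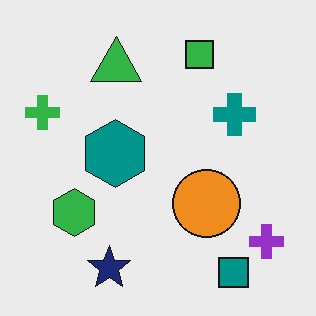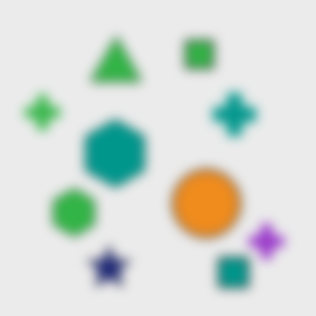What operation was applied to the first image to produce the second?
The transformation is: strongly gaussian-blurred.

Shape edges and outlines are uniformly softened across the whole image.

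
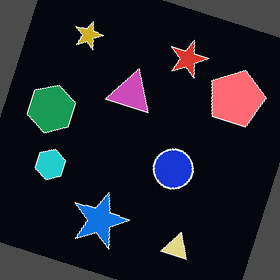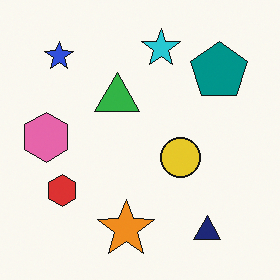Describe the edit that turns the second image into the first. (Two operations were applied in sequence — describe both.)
Rotated clockwise by a moderate amount, then color-inverted (negative).

Every shape is tilted by the same angle and the image corners show triangular fill wedges — a whole-image rotation by a non-right angle. The light background has become dark and every shape's color is its complement — a photographic negative.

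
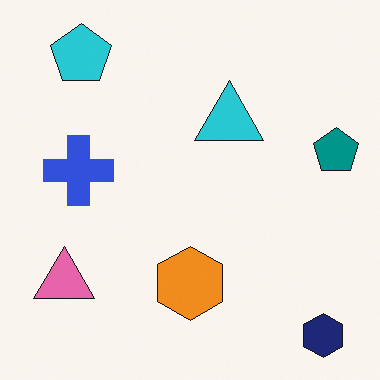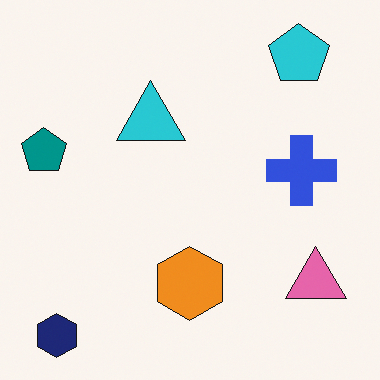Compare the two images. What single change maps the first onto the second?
The transformation is: flipped horizontally (left ↔ right).

The teal pentagon is in the right of the first image and the left of the second — shapes on opposite sides of the vertical midline have swapped in a mirror flip.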